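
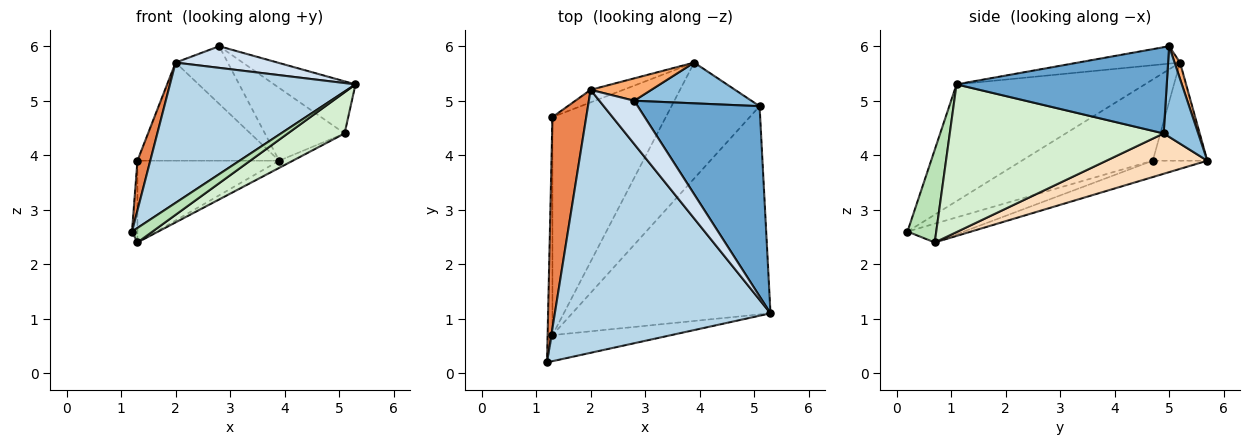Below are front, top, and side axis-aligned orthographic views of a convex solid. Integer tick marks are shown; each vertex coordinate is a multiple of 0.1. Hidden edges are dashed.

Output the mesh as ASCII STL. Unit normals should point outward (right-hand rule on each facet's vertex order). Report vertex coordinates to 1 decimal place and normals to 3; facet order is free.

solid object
 facet normal 0.564 0.218 0.797
  outer loop
   vertex 5.1 4.9 4.4
   vertex 2.8 5.0 6.0
   vertex 5.3 1.1 5.3
  endloop
 endfacet
 facet normal 0.354 0.816 0.457
  outer loop
   vertex 5.1 4.9 4.4
   vertex 3.9 5.7 3.9
   vertex 2.8 5.0 6.0
  endloop
 endfacet
 facet normal -0.431 -0.425 0.796
  outer loop
   vertex 2.0 5.2 5.7
   vertex 1.2 0.2 2.6
   vertex 5.3 1.1 5.3
  endloop
 endfacet
 facet normal -0.408 -0.408 0.816
  outer loop
   vertex 2.0 5.2 5.7
   vertex 5.3 1.1 5.3
   vertex 2.8 5.0 6.0
  endloop
 endfacet
 facet normal -0.920 -0.090 0.383
  outer loop
   vertex 2.0 5.2 5.7
   vertex 1.3 4.7 3.9
   vertex 1.2 0.2 2.6
  endloop
 endfacet
 facet normal 0.097 0.928 0.360
  outer loop
   vertex 2.0 5.2 5.7
   vertex 2.8 5.0 6.0
   vertex 3.9 5.7 3.9
  endloop
 endfacet
 facet normal -0.356 0.927 -0.119
  outer loop
   vertex 2.0 5.2 5.7
   vertex 3.9 5.7 3.9
   vertex 1.3 4.7 3.9
  endloop
 endfacet
 facet normal 0.416 0.056 -0.908
  outer loop
   vertex 1.3 0.7 2.4
   vertex 3.9 5.7 3.9
   vertex 5.1 4.9 4.4
  endloop
 endfacet
 facet normal -0.964 0.093 -0.249
  outer loop
   vertex 1.3 0.7 2.4
   vertex 1.2 0.2 2.6
   vertex 1.3 4.7 3.9
  endloop
 endfacet
 facet normal -0.134 0.348 -0.928
  outer loop
   vertex 1.3 0.7 2.4
   vertex 1.3 4.7 3.9
   vertex 3.9 5.7 3.9
  endloop
 endfacet
 facet normal 0.564 -0.401 -0.722
  outer loop
   vertex 1.3 0.7 2.4
   vertex 5.3 1.1 5.3
   vertex 1.2 0.2 2.6
  endloop
 endfacet
 facet normal 0.590 -0.157 -0.792
  outer loop
   vertex 1.3 0.7 2.4
   vertex 5.1 4.9 4.4
   vertex 5.3 1.1 5.3
  endloop
 endfacet
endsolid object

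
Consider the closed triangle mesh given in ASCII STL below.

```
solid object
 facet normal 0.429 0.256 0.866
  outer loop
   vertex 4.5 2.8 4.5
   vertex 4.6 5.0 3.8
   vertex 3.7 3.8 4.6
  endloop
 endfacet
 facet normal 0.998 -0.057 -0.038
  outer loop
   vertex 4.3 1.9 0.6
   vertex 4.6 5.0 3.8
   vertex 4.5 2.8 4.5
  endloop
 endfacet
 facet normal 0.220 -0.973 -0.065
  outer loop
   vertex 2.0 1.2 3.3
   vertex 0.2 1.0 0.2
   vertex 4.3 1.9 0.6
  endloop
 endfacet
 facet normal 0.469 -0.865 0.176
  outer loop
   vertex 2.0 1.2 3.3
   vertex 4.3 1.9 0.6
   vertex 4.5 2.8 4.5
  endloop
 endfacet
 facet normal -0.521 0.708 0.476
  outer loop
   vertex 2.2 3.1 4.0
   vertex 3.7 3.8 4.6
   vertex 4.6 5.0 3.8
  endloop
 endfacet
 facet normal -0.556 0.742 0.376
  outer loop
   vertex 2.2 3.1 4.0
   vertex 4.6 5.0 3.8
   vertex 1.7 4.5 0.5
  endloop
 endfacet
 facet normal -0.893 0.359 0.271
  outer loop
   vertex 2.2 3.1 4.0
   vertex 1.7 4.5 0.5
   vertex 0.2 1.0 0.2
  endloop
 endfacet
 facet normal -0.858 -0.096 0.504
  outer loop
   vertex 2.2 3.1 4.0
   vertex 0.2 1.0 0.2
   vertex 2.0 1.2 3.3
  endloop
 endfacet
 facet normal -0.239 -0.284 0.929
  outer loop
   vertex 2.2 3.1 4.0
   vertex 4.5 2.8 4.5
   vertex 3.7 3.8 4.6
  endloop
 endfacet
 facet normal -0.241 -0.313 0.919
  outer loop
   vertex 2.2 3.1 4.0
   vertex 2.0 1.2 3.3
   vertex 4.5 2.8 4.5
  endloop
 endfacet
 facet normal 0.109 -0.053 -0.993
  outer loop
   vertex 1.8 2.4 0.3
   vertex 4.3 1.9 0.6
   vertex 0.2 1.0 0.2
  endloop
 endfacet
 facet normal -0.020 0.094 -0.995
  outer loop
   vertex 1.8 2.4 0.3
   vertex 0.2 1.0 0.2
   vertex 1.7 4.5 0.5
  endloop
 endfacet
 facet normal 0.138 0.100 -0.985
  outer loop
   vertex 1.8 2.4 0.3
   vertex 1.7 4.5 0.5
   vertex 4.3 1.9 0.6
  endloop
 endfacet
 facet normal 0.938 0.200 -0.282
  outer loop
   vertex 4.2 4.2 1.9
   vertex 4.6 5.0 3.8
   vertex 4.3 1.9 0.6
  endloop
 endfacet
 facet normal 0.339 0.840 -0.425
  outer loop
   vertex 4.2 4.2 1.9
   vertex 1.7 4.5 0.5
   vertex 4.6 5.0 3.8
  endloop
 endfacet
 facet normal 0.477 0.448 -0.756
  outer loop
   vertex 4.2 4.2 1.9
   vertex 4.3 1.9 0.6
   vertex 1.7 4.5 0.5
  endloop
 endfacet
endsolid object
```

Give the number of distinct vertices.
10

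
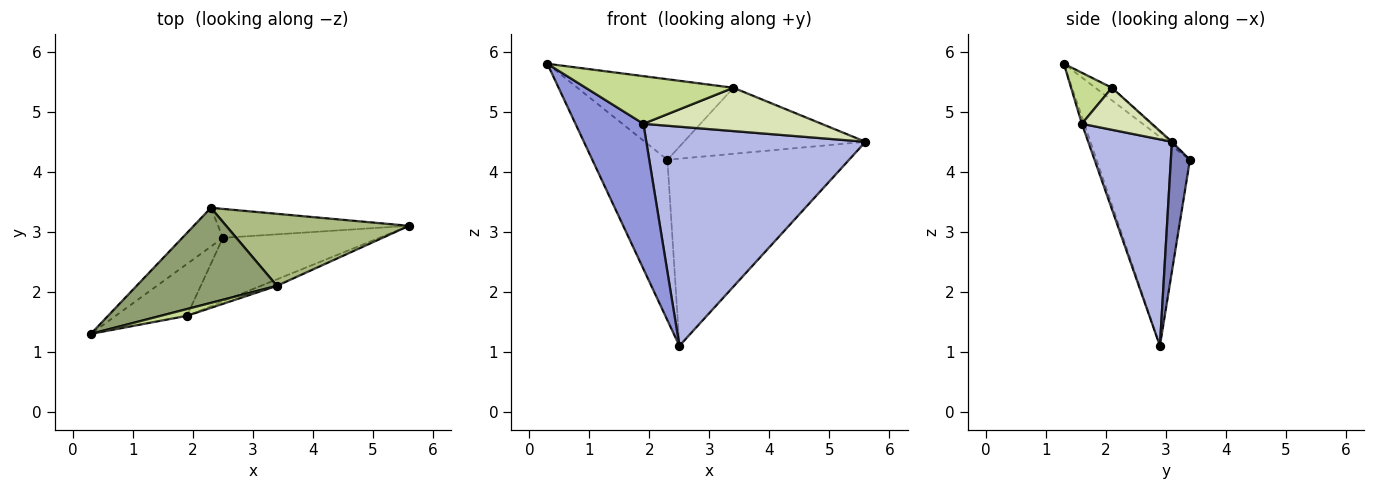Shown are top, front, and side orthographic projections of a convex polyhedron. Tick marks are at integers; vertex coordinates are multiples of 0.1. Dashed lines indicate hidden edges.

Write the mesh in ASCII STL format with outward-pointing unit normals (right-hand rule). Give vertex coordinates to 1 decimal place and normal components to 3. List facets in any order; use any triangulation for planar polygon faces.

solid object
 facet normal -0.770 0.620 -0.150
  outer loop
   vertex 2.5 2.9 1.1
   vertex 0.3 1.3 5.8
   vertex 2.3 3.4 4.2
  endloop
 endfacet
 facet normal 0.103 0.983 -0.152
  outer loop
   vertex 2.5 2.9 1.1
   vertex 2.3 3.4 4.2
   vertex 5.6 3.1 4.5
  endloop
 endfacet
 facet normal -0.034 -0.941 -0.336
  outer loop
   vertex 1.9 1.6 4.8
   vertex 0.3 1.3 5.8
   vertex 2.5 2.9 1.1
  endloop
 endfacet
 facet normal 0.344 -0.902 -0.261
  outer loop
   vertex 1.9 1.6 4.8
   vertex 2.5 2.9 1.1
   vertex 5.6 3.1 4.5
  endloop
 endfacet
 facet normal -0.068 0.645 0.761
  outer loop
   vertex 3.4 2.1 5.4
   vertex 2.3 3.4 4.2
   vertex 0.3 1.3 5.8
  endloop
 endfacet
 facet normal -0.006 0.676 0.737
  outer loop
   vertex 3.4 2.1 5.4
   vertex 5.6 3.1 4.5
   vertex 2.3 3.4 4.2
  endloop
 endfacet
 facet normal 0.264 -0.955 0.136
  outer loop
   vertex 3.4 2.1 5.4
   vertex 0.3 1.3 5.8
   vertex 1.9 1.6 4.8
  endloop
 endfacet
 facet normal 0.362 -0.922 -0.138
  outer loop
   vertex 3.4 2.1 5.4
   vertex 1.9 1.6 4.8
   vertex 5.6 3.1 4.5
  endloop
 endfacet
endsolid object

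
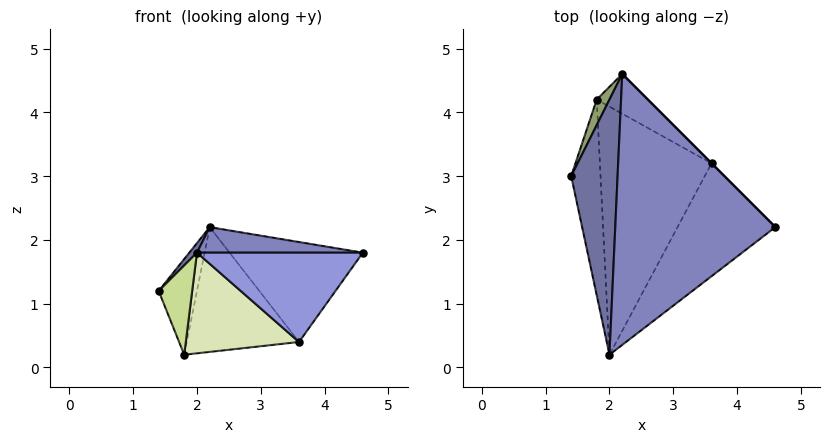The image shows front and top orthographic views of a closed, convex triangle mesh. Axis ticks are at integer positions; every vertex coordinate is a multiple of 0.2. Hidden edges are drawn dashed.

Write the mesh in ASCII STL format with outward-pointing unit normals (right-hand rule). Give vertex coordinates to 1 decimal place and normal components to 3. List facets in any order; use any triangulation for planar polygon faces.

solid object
 facet normal -0.761 -0.024 0.648
  outer loop
   vertex 2.2 4.6 2.2
   vertex 1.4 3.0 1.2
   vertex 2.0 0.2 1.8
  endloop
 endfacet
 facet normal 0.072 -0.094 0.993
  outer loop
   vertex 2.2 4.6 2.2
   vertex 2.0 0.2 1.8
   vertex 4.6 2.2 1.8
  endloop
 endfacet
 facet normal 0.431 -0.560 -0.708
  outer loop
   vertex 3.6 3.2 0.4
   vertex 4.6 2.2 1.8
   vertex 2.0 0.2 1.8
  endloop
 endfacet
 facet normal 0.707 0.707 0.000
  outer loop
   vertex 3.6 3.2 0.4
   vertex 2.2 4.6 2.2
   vertex 4.6 2.2 1.8
  endloop
 endfacet
 facet normal -0.914 0.392 0.104
  outer loop
   vertex 1.8 4.2 0.2
   vertex 1.4 3.0 1.2
   vertex 2.2 4.6 2.2
  endloop
 endfacet
 facet normal 0.491 0.830 -0.264
  outer loop
   vertex 1.8 4.2 0.2
   vertex 2.2 4.6 2.2
   vertex 3.6 3.2 0.4
  endloop
 endfacet
 facet normal -0.717 -0.290 -0.634
  outer loop
   vertex 1.8 4.2 0.2
   vertex 2.0 0.2 1.8
   vertex 1.4 3.0 1.2
  endloop
 endfacet
 facet normal -0.105 -0.374 -0.921
  outer loop
   vertex 1.8 4.2 0.2
   vertex 3.6 3.2 0.4
   vertex 2.0 0.2 1.8
  endloop
 endfacet
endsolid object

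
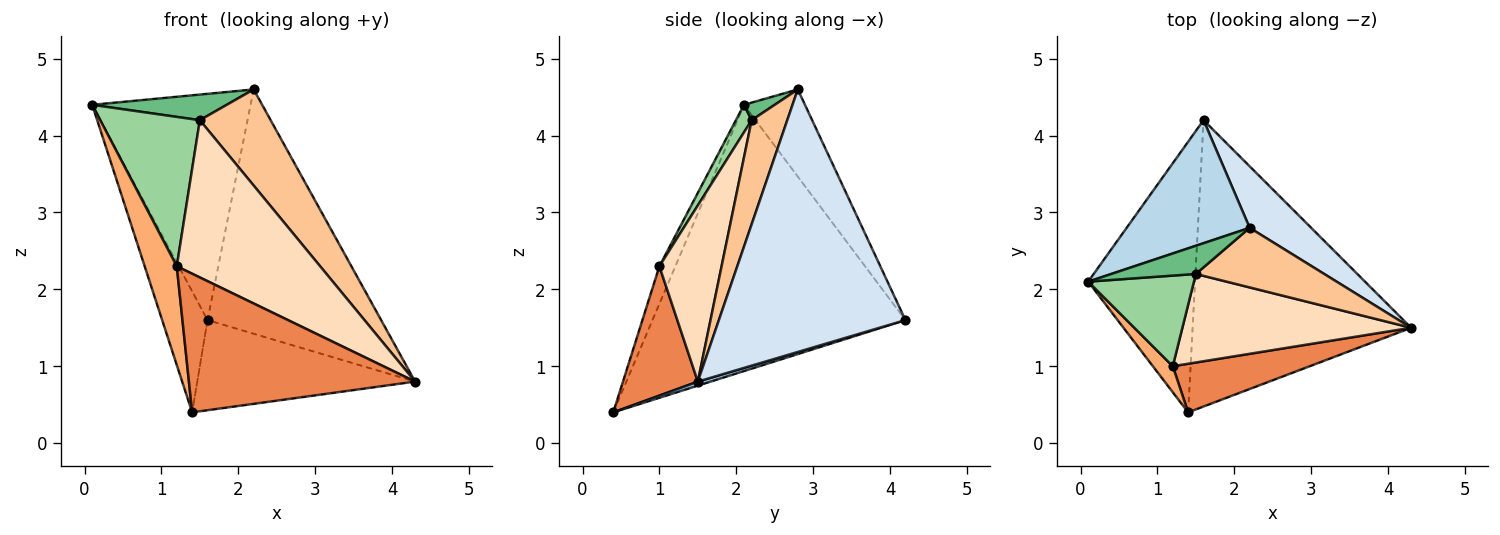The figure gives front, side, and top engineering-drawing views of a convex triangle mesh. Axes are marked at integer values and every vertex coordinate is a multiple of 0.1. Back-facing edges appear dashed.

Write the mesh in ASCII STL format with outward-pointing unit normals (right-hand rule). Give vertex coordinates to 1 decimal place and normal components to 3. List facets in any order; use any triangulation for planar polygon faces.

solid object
 facet normal -0.915 0.164 -0.367
  outer loop
   vertex 1.4 0.4 0.4
   vertex 0.1 2.1 4.4
   vertex 1.6 4.2 1.6
  endloop
 endfacet
 facet normal 0.018 0.300 -0.954
  outer loop
   vertex 1.4 0.4 0.4
   vertex 1.6 4.2 1.6
   vertex 4.3 1.5 0.8
  endloop
 endfacet
 facet normal -0.320 0.832 0.452
  outer loop
   vertex 2.2 2.8 4.6
   vertex 1.6 4.2 1.6
   vertex 0.1 2.1 4.4
  endloop
 endfacet
 facet normal 0.722 0.671 0.169
  outer loop
   vertex 2.2 2.8 4.6
   vertex 4.3 1.5 0.8
   vertex 1.6 4.2 1.6
  endloop
 endfacet
 facet normal 0.298 -0.901 0.316
  outer loop
   vertex 1.2 1.0 2.3
   vertex 1.4 0.4 0.4
   vertex 4.3 1.5 0.8
  endloop
 endfacet
 facet normal -0.433 -0.872 0.230
  outer loop
   vertex 1.2 1.0 2.3
   vertex 0.1 2.1 4.4
   vertex 1.4 0.4 0.4
  endloop
 endfacet
 facet normal 0.393 -0.782 0.485
  outer loop
   vertex 1.5 2.2 4.2
   vertex 4.3 1.5 0.8
   vertex 2.2 2.8 4.6
  endloop
 endfacet
 facet normal 0.354 -0.815 0.459
  outer loop
   vertex 1.5 2.2 4.2
   vertex 1.2 1.0 2.3
   vertex 4.3 1.5 0.8
  endloop
 endfacet
 facet normal 0.152 -0.665 0.731
  outer loop
   vertex 1.5 2.2 4.2
   vertex 2.2 2.8 4.6
   vertex 0.1 2.1 4.4
  endloop
 endfacet
 facet normal 0.134 -0.847 0.514
  outer loop
   vertex 1.5 2.2 4.2
   vertex 0.1 2.1 4.4
   vertex 1.2 1.0 2.3
  endloop
 endfacet
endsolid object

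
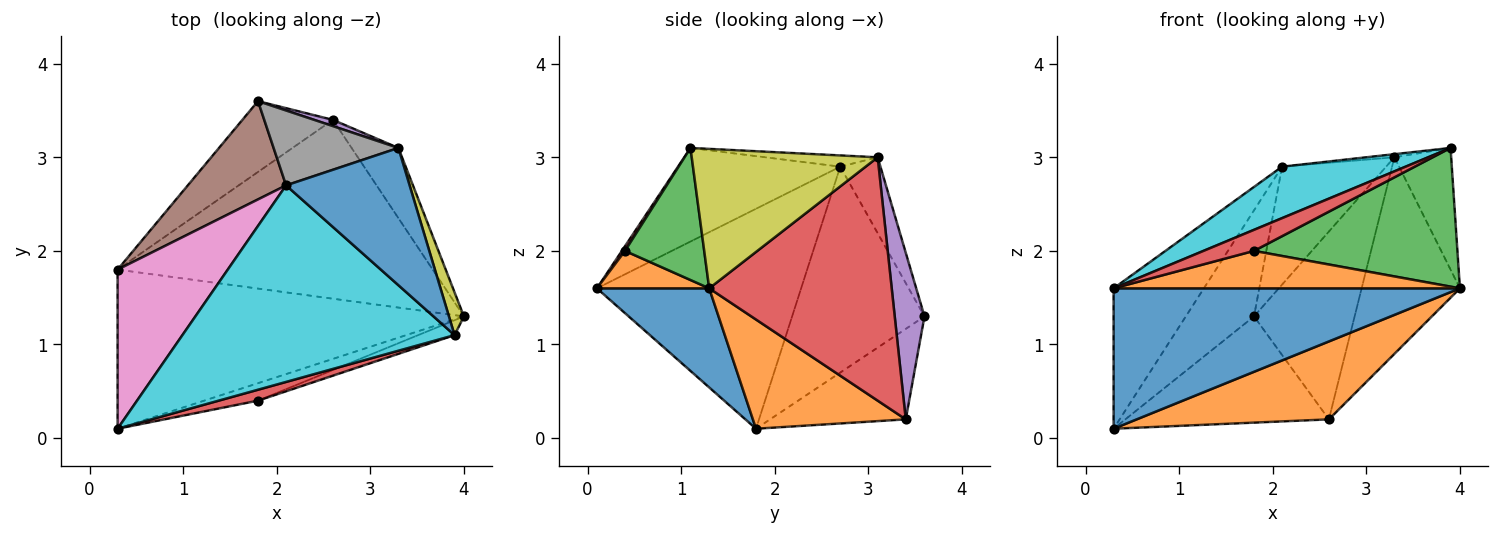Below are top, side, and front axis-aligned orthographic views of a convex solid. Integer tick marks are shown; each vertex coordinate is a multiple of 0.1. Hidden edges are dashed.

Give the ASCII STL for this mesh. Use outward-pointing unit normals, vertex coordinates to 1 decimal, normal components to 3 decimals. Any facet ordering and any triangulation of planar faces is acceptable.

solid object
 facet normal 0.210 -0.647 -0.733
  outer loop
   vertex 0.3 0.1 1.6
   vertex 0.3 1.8 0.1
   vertex 4.0 1.3 1.6
  endloop
 endfacet
 facet normal 0.303 -0.381 -0.874
  outer loop
   vertex 2.6 3.4 0.2
   vertex 4.0 1.3 1.6
   vertex 0.3 1.8 0.1
  endloop
 endfacet
 facet normal -0.485 0.728 -0.485
  outer loop
   vertex 2.6 3.4 0.2
   vertex 0.3 1.8 0.1
   vertex 1.8 3.6 1.3
  endloop
 endfacet
 facet normal 0.868 0.467 -0.167
  outer loop
   vertex 2.6 3.4 0.2
   vertex 3.3 3.1 3.0
   vertex 4.0 1.3 1.6
  endloop
 endfacet
 facet normal 0.283 0.958 0.032
  outer loop
   vertex 2.6 3.4 0.2
   vertex 1.8 3.6 1.3
   vertex 3.3 3.1 3.0
  endloop
 endfacet
 facet normal -0.818 0.422 0.391
  outer loop
   vertex 2.1 2.7 2.9
   vertex 1.8 3.6 1.3
   vertex 0.3 1.8 0.1
  endloop
 endfacet
 facet normal -0.832 0.367 0.416
  outer loop
   vertex 2.1 2.7 2.9
   vertex 0.3 1.8 0.1
   vertex 0.3 0.1 1.6
  endloop
 endfacet
 facet normal -0.310 0.803 0.510
  outer loop
   vertex 2.1 2.7 2.9
   vertex 3.3 3.1 3.0
   vertex 1.8 3.6 1.3
  endloop
 endfacet
 facet normal 0.951 0.291 0.102
  outer loop
   vertex 3.9 1.1 3.1
   vertex 4.0 1.3 1.6
   vertex 3.3 3.1 3.0
  endloop
 endfacet
 facet normal -0.316 -0.240 0.918
  outer loop
   vertex 3.9 1.1 3.1
   vertex 2.1 2.7 2.9
   vertex 0.3 0.1 1.6
  endloop
 endfacet
 facet normal -0.091 0.023 0.996
  outer loop
   vertex 3.9 1.1 3.1
   vertex 3.3 3.1 3.0
   vertex 2.1 2.7 2.9
  endloop
 endfacet
 facet normal 0.282 -0.870 -0.405
  outer loop
   vertex 1.8 0.4 2.0
   vertex 0.3 0.1 1.6
   vertex 4.0 1.3 1.6
  endloop
 endfacet
 facet normal 0.361 -0.927 -0.100
  outer loop
   vertex 1.8 0.4 2.0
   vertex 4.0 1.3 1.6
   vertex 3.9 1.1 3.1
  endloop
 endfacet
 facet normal 0.055 -0.886 0.460
  outer loop
   vertex 1.8 0.4 2.0
   vertex 3.9 1.1 3.1
   vertex 0.3 0.1 1.6
  endloop
 endfacet
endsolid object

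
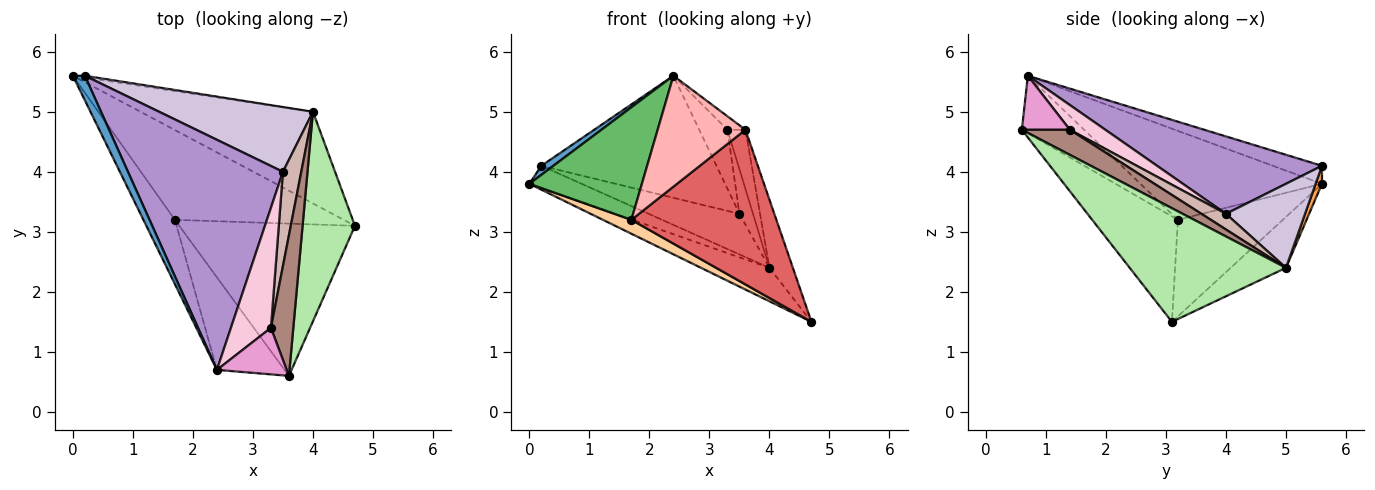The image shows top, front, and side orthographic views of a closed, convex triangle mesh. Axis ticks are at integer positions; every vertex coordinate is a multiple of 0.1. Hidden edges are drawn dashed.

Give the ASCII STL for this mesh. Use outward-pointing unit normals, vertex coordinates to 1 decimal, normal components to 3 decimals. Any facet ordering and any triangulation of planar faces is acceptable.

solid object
 facet normal -0.815 -0.200 0.544
  outer loop
   vertex 0.2 5.6 4.1
   vertex 0.0 5.6 3.8
   vertex 2.4 0.7 5.6
  endloop
 endfacet
 facet normal -0.267 0.330 -0.905
  outer loop
   vertex 4.0 5.0 2.4
   vertex 4.7 3.1 1.5
   vertex 0.0 5.6 3.8
  endloop
 endfacet
 facet normal 0.120 0.989 -0.080
  outer loop
   vertex 4.0 5.0 2.4
   vertex 0.0 5.6 3.8
   vertex 0.2 5.6 4.1
  endloop
 endfacet
 facet normal -0.492 -0.133 -0.860
  outer loop
   vertex 1.7 3.2 3.2
   vertex 0.0 5.6 3.8
   vertex 4.7 3.1 1.5
  endloop
 endfacet
 facet normal -0.814 -0.504 -0.288
  outer loop
   vertex 1.7 3.2 3.2
   vertex 2.4 0.7 5.6
   vertex 0.0 5.6 3.8
  endloop
 endfacet
 facet normal 0.900 0.135 0.415
  outer loop
   vertex 3.6 0.6 4.7
   vertex 4.7 3.1 1.5
   vertex 4.0 5.0 2.4
  endloop
 endfacet
 facet normal -0.388 -0.657 -0.647
  outer loop
   vertex 3.6 0.6 4.7
   vertex 1.7 3.2 3.2
   vertex 4.7 3.1 1.5
  endloop
 endfacet
 facet normal -0.478 -0.674 -0.563
  outer loop
   vertex 3.6 0.6 4.7
   vertex 2.4 0.7 5.6
   vertex 1.7 3.2 3.2
  endloop
 endfacet
 facet normal 0.404 0.429 0.808
  outer loop
   vertex 3.5 4.0 3.3
   vertex 0.2 5.6 4.1
   vertex 2.4 0.7 5.6
  endloop
 endfacet
 facet normal 0.420 0.482 0.769
  outer loop
   vertex 3.5 4.0 3.3
   vertex 4.0 5.0 2.4
   vertex 0.2 5.6 4.1
  endloop
 endfacet
 facet normal 0.719 0.270 0.641
  outer loop
   vertex 3.3 1.4 4.7
   vertex 3.6 0.6 4.7
   vertex 4.0 5.0 2.4
  endloop
 endfacet
 facet normal 0.611 0.338 0.715
  outer loop
   vertex 3.3 1.4 4.7
   vertex 4.0 5.0 2.4
   vertex 3.5 4.0 3.3
  endloop
 endfacet
 facet normal 0.597 0.224 0.771
  outer loop
   vertex 3.3 1.4 4.7
   vertex 2.4 0.7 5.6
   vertex 3.6 0.6 4.7
  endloop
 endfacet
 facet normal 0.485 0.385 0.785
  outer loop
   vertex 3.3 1.4 4.7
   vertex 3.5 4.0 3.3
   vertex 2.4 0.7 5.6
  endloop
 endfacet
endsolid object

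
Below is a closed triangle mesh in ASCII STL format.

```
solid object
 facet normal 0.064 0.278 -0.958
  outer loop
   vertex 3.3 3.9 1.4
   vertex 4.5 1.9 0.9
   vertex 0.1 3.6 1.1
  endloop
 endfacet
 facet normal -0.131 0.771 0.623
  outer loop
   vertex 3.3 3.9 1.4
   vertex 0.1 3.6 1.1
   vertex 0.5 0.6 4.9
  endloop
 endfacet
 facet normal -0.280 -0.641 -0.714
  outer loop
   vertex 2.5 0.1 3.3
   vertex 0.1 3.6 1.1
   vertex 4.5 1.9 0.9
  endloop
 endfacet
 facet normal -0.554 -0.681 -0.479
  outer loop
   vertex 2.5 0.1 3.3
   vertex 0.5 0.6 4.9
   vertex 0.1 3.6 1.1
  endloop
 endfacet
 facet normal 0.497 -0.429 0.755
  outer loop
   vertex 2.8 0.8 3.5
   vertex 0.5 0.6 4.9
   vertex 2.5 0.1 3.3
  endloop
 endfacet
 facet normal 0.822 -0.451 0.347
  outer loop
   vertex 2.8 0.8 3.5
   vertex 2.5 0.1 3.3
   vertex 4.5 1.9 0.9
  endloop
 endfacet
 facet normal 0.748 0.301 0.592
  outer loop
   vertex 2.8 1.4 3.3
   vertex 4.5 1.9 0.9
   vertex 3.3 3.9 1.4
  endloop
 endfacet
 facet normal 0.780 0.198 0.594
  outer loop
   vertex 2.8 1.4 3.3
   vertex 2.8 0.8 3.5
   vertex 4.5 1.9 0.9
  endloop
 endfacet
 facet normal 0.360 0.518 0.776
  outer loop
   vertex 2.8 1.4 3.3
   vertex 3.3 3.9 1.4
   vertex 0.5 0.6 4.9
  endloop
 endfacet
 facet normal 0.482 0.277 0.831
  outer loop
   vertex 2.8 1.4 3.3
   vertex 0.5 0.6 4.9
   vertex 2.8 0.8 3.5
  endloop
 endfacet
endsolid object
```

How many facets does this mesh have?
10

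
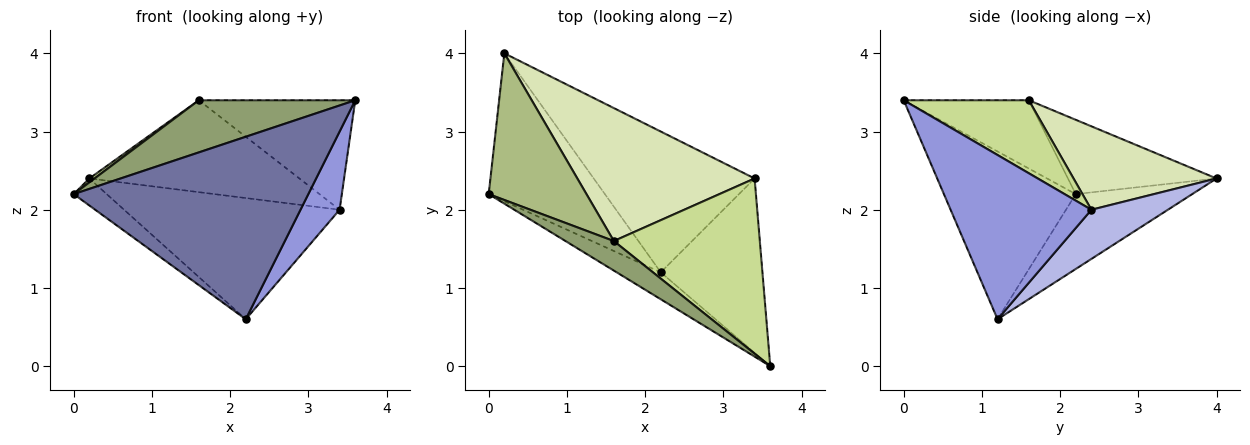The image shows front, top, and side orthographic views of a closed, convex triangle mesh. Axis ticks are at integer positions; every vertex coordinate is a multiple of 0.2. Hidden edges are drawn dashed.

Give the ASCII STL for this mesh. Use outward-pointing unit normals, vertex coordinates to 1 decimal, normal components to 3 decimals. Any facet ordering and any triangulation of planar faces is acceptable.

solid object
 facet normal -0.486 -0.865 -0.128
  outer loop
   vertex 2.2 1.2 0.6
   vertex 3.6 0.0 3.4
   vertex 0.0 2.2 2.2
  endloop
 endfacet
 facet normal -0.535 0.152 -0.831
  outer loop
   vertex 2.2 1.2 0.6
   vertex 0.0 2.2 2.2
   vertex 0.2 4.0 2.4
  endloop
 endfacet
 facet normal 0.827 -0.230 -0.512
  outer loop
   vertex 3.4 2.4 2.0
   vertex 3.6 0.0 3.4
   vertex 2.2 1.2 0.6
  endloop
 endfacet
 facet normal 0.226 0.636 -0.738
  outer loop
   vertex 3.4 2.4 2.0
   vertex 2.2 1.2 0.6
   vertex 0.2 4.0 2.4
  endloop
 endfacet
 facet normal -0.571 -0.714 0.405
  outer loop
   vertex 1.6 1.6 3.4
   vertex 0.0 2.2 2.2
   vertex 3.6 0.0 3.4
  endloop
 endfacet
 facet normal -0.605 -0.021 0.796
  outer loop
   vertex 1.6 1.6 3.4
   vertex 0.2 4.0 2.4
   vertex 0.0 2.2 2.2
  endloop
 endfacet
 facet normal 0.390 0.488 0.781
  outer loop
   vertex 1.6 1.6 3.4
   vertex 3.6 0.0 3.4
   vertex 3.4 2.4 2.0
  endloop
 endfacet
 facet normal 0.361 0.530 0.767
  outer loop
   vertex 1.6 1.6 3.4
   vertex 3.4 2.4 2.0
   vertex 0.2 4.0 2.4
  endloop
 endfacet
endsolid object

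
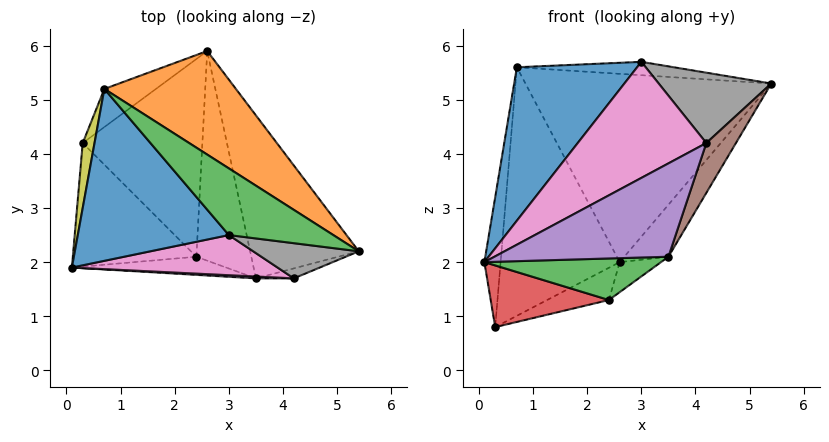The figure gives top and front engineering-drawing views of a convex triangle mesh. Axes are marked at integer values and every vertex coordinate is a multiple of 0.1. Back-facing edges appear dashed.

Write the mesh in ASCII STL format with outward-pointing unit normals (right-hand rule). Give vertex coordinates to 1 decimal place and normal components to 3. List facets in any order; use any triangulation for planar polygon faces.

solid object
 facet normal -0.631 -0.516 0.579
  outer loop
   vertex 0.7 5.2 5.6
   vertex 0.1 1.9 2.0
   vertex 3.0 2.5 5.7
  endloop
 endfacet
 facet normal 0.508 0.755 0.415
  outer loop
   vertex 0.7 5.2 5.6
   vertex 5.4 2.2 5.3
   vertex 2.6 5.9 2.0
  endloop
 endfacet
 facet normal 0.185 0.193 0.964
  outer loop
   vertex 0.7 5.2 5.6
   vertex 3.0 2.5 5.7
   vertex 5.4 2.2 5.3
  endloop
 endfacet
 facet normal 0.836 0.167 -0.523
  outer loop
   vertex 3.5 1.7 2.1
   vertex 2.6 5.9 2.0
   vertex 5.4 2.2 5.3
  endloop
 endfacet
 facet normal -0.059 -0.998 0.020
  outer loop
   vertex 4.2 1.7 4.2
   vertex 0.1 1.9 2.0
   vertex 3.5 1.7 2.1
  endloop
 endfacet
 facet normal 0.507 -0.845 -0.169
  outer loop
   vertex 4.2 1.7 4.2
   vertex 3.5 1.7 2.1
   vertex 5.4 2.2 5.3
  endloop
 endfacet
 facet normal -0.216 -0.923 0.319
  outer loop
   vertex 4.2 1.7 4.2
   vertex 3.0 2.5 5.7
   vertex 0.1 1.9 2.0
  endloop
 endfacet
 facet normal -0.037 -0.894 0.447
  outer loop
   vertex 4.2 1.7 4.2
   vertex 5.4 2.2 5.3
   vertex 3.0 2.5 5.7
  endloop
 endfacet
 facet normal -0.991 0.117 0.058
  outer loop
   vertex 0.3 4.2 0.8
   vertex 0.1 1.9 2.0
   vertex 0.7 5.2 5.6
  endloop
 endfacet
 facet normal -0.546 0.828 -0.127
  outer loop
   vertex 0.3 4.2 0.8
   vertex 0.7 5.2 5.6
   vertex 2.6 5.9 2.0
  endloop
 endfacet
 facet normal 0.611 0.112 -0.784
  outer loop
   vertex 2.4 2.1 1.3
   vertex 2.6 5.9 2.0
   vertex 3.5 1.7 2.1
  endloop
 endfacet
 facet normal 0.368 0.150 -0.918
  outer loop
   vertex 2.4 2.1 1.3
   vertex 0.3 4.2 0.8
   vertex 2.6 5.9 2.0
  endloop
 endfacet
 facet normal -0.042 -0.916 -0.400
  outer loop
   vertex 2.4 2.1 1.3
   vertex 3.5 1.7 2.1
   vertex 0.1 1.9 2.0
  endloop
 endfacet
 facet normal -0.227 -0.435 -0.871
  outer loop
   vertex 2.4 2.1 1.3
   vertex 0.1 1.9 2.0
   vertex 0.3 4.2 0.8
  endloop
 endfacet
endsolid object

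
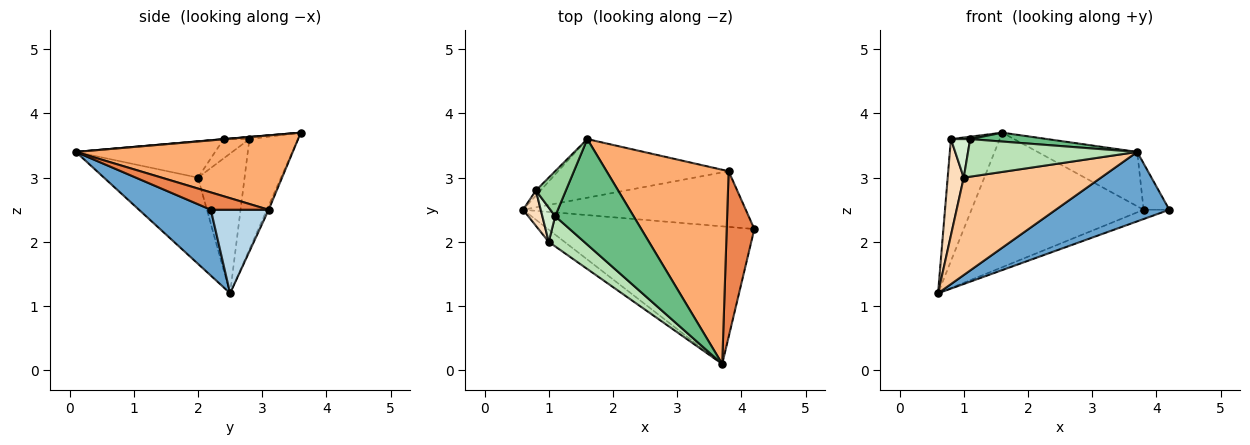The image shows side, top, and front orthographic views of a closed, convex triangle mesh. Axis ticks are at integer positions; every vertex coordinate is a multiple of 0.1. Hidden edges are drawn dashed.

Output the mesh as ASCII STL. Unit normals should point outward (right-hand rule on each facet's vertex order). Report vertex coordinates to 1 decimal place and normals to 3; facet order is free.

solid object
 facet normal 0.274 -0.433 -0.859
  outer loop
   vertex 3.7 0.1 3.4
   vertex 0.6 2.5 1.2
   vertex 4.2 2.2 2.5
  endloop
 endfacet
 facet normal -0.705 0.709 -0.030
  outer loop
   vertex 0.8 2.8 3.6
   vertex 1.6 3.6 3.7
   vertex 0.6 2.5 1.2
  endloop
 endfacet
 facet normal 0.347 0.154 -0.925
  outer loop
   vertex 3.8 3.1 2.5
   vertex 4.2 2.2 2.5
   vertex 0.6 2.5 1.2
  endloop
 endfacet
 facet normal -0.010 0.917 -0.400
  outer loop
   vertex 3.8 3.1 2.5
   vertex 0.6 2.5 1.2
   vertex 1.6 3.6 3.7
  endloop
 endfacet
 facet normal 0.518 0.230 0.824
  outer loop
   vertex 3.8 3.1 2.5
   vertex 3.7 0.1 3.4
   vertex 4.2 2.2 2.5
  endloop
 endfacet
 facet normal 0.506 0.232 0.831
  outer loop
   vertex 3.8 3.1 2.5
   vertex 1.6 3.6 3.7
   vertex 3.7 0.1 3.4
  endloop
 endfacet
 facet normal -0.562 -0.821 -0.103
  outer loop
   vertex 1.0 2.0 3.0
   vertex 0.6 2.5 1.2
   vertex 3.7 0.1 3.4
  endloop
 endfacet
 facet normal -0.939 -0.324 0.119
  outer loop
   vertex 1.0 2.0 3.0
   vertex 0.8 2.8 3.6
   vertex 0.6 2.5 1.2
  endloop
 endfacet
 facet normal 0.002 -0.084 0.996
  outer loop
   vertex 1.1 2.4 3.6
   vertex 3.7 0.1 3.4
   vertex 1.6 3.6 3.7
  endloop
 endfacet
 facet normal -0.071 -0.053 0.996
  outer loop
   vertex 1.1 2.4 3.6
   vertex 1.6 3.6 3.7
   vertex 0.8 2.8 3.6
  endloop
 endfacet
 facet normal -0.540 -0.656 0.527
  outer loop
   vertex 1.1 2.4 3.6
   vertex 1.0 2.0 3.0
   vertex 3.7 0.1 3.4
  endloop
 endfacet
 facet normal -0.706 -0.529 0.471
  outer loop
   vertex 1.1 2.4 3.6
   vertex 0.8 2.8 3.6
   vertex 1.0 2.0 3.0
  endloop
 endfacet
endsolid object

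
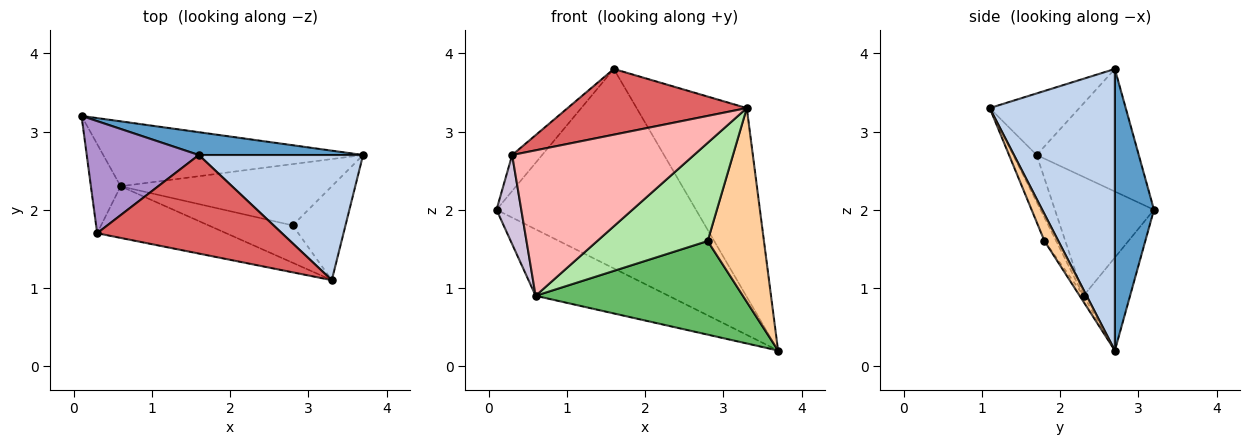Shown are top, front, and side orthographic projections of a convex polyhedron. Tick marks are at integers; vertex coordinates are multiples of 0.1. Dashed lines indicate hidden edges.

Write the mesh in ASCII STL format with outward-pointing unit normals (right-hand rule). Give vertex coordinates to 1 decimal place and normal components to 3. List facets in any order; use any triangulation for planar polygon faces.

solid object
 facet normal 0.191 0.975 0.112
  outer loop
   vertex 1.6 2.7 3.8
   vertex 3.7 2.7 0.2
   vertex 0.1 3.2 2.0
  endloop
 endfacet
 facet normal 0.688 0.605 0.401
  outer loop
   vertex 1.6 2.7 3.8
   vertex 3.3 1.1 3.3
   vertex 3.7 2.7 0.2
  endloop
 endfacet
 facet normal -0.243 0.694 -0.678
  outer loop
   vertex 0.6 2.3 0.9
   vertex 0.1 3.2 2.0
   vertex 3.7 2.7 0.2
  endloop
 endfacet
 facet normal 0.217 -0.879 -0.426
  outer loop
   vertex 2.8 1.8 1.6
   vertex 3.7 2.7 0.2
   vertex 3.3 1.1 3.3
  endloop
 endfacet
 facet normal -0.016 -0.836 -0.548
  outer loop
   vertex 2.8 1.8 1.6
   vertex 0.6 2.3 0.9
   vertex 3.7 2.7 0.2
  endloop
 endfacet
 facet normal -0.099 -0.930 -0.354
  outer loop
   vertex 2.8 1.8 1.6
   vertex 3.3 1.1 3.3
   vertex 0.6 2.3 0.9
  endloop
 endfacet
 facet normal -0.267 -0.535 0.802
  outer loop
   vertex 0.3 1.7 2.7
   vertex 3.3 1.1 3.3
   vertex 1.6 2.7 3.8
  endloop
 endfacet
 facet normal -0.121 -0.936 -0.332
  outer loop
   vertex 0.3 1.7 2.7
   vertex 0.6 2.3 0.9
   vertex 3.3 1.1 3.3
  endloop
 endfacet
 facet normal -0.721 0.212 0.660
  outer loop
   vertex 0.3 1.7 2.7
   vertex 1.6 2.7 3.8
   vertex 0.1 3.2 2.0
  endloop
 endfacet
 facet normal -0.943 -0.236 -0.236
  outer loop
   vertex 0.3 1.7 2.7
   vertex 0.1 3.2 2.0
   vertex 0.6 2.3 0.9
  endloop
 endfacet
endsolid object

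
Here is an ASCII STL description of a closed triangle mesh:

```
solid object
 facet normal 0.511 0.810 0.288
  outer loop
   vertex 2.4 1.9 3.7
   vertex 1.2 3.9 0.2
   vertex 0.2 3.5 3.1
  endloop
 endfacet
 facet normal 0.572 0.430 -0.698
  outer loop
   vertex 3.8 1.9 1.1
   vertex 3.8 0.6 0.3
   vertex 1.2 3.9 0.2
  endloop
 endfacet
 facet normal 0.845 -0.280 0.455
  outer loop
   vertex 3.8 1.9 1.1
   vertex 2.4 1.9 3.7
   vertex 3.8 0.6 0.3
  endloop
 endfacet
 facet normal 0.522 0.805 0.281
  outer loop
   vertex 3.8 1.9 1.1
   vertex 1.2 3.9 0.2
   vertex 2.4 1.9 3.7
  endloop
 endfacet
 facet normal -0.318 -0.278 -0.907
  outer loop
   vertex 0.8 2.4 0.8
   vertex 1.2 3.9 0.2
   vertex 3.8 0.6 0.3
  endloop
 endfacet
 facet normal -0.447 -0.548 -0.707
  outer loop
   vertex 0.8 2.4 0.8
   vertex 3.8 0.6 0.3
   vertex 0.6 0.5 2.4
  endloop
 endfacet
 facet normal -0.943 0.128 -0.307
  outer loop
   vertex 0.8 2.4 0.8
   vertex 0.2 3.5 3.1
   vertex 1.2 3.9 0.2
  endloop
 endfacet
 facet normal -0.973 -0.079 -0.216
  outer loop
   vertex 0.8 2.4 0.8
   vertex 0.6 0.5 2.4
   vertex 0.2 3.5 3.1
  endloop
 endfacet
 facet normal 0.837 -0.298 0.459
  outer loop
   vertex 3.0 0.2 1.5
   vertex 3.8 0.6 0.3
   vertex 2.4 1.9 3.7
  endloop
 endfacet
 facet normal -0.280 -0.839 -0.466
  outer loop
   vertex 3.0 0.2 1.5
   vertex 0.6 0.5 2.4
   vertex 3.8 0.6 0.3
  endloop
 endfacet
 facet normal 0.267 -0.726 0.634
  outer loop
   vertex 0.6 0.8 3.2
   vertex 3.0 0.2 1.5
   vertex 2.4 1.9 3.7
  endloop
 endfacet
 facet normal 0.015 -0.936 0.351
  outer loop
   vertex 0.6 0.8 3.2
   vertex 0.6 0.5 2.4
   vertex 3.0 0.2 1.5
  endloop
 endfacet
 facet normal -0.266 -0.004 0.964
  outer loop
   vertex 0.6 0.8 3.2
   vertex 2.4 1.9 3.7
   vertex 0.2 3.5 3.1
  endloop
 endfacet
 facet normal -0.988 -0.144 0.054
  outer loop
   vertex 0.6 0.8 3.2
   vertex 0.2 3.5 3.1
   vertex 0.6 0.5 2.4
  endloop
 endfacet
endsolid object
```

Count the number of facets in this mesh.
14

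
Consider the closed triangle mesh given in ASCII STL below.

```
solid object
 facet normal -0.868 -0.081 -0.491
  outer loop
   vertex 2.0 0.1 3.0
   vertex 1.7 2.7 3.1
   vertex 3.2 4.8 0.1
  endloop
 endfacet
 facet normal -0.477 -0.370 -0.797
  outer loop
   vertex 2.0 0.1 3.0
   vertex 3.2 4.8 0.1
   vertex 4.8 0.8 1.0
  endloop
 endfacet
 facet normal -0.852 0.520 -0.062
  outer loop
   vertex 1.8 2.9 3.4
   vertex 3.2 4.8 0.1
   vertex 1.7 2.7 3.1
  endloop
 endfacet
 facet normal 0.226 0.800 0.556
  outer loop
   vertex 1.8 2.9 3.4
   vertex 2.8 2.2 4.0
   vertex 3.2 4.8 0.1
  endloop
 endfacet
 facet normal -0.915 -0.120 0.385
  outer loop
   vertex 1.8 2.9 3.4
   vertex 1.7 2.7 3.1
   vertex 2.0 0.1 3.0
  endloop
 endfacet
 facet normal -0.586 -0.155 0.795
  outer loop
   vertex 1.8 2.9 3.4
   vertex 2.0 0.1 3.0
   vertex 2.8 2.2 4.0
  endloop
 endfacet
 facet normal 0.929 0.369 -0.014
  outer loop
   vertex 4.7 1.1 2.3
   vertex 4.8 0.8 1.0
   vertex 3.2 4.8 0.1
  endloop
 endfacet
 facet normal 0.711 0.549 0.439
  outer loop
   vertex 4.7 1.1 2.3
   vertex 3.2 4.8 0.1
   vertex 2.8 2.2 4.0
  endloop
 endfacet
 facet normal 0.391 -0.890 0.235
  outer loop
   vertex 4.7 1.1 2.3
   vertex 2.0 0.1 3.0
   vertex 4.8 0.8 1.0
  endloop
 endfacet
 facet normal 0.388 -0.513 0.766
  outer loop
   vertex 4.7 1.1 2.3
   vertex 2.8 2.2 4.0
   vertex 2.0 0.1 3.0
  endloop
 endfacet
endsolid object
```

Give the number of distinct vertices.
7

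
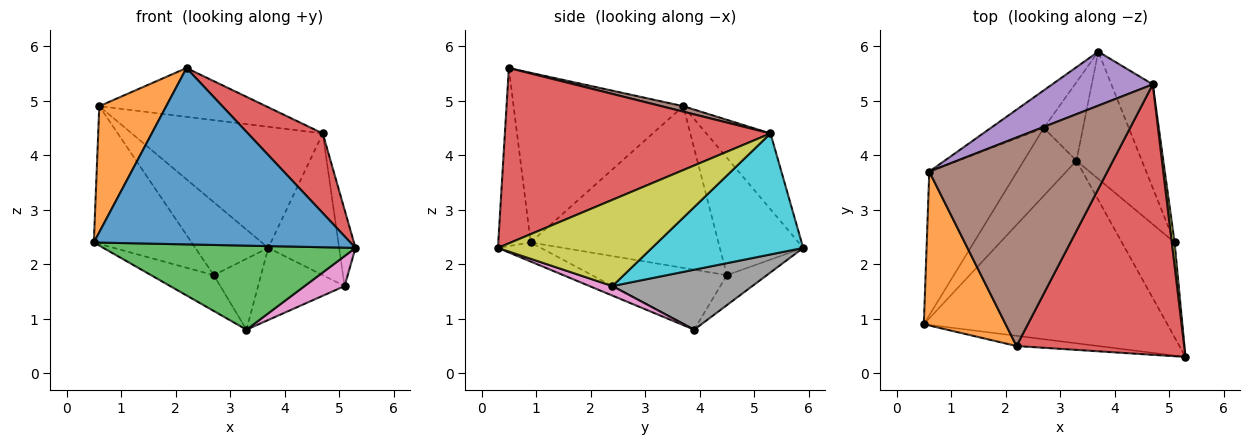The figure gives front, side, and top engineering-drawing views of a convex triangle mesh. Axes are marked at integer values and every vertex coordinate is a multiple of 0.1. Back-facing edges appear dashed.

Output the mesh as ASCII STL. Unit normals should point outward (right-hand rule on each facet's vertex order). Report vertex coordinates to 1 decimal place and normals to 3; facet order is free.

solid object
 facet normal -0.125 -0.990 -0.057
  outer loop
   vertex 2.2 0.5 5.6
   vertex 0.5 0.9 2.4
   vertex 5.3 0.3 2.3
  endloop
 endfacet
 facet normal -0.849 -0.335 0.409
  outer loop
   vertex 0.6 3.7 4.9
   vertex 0.5 0.9 2.4
   vertex 2.2 0.5 5.6
  endloop
 endfacet
 facet normal -0.071 -0.417 -0.906
  outer loop
   vertex 3.3 3.9 0.8
   vertex 5.3 0.3 2.3
   vertex 0.5 0.9 2.4
  endloop
 endfacet
 facet normal 0.708 -0.199 0.677
  outer loop
   vertex 4.7 5.3 4.4
   vertex 2.2 0.5 5.6
   vertex 5.3 0.3 2.3
  endloop
 endfacet
 facet normal -0.293 0.873 0.389
  outer loop
   vertex 4.7 5.3 4.4
   vertex 3.7 5.9 2.3
   vertex 0.6 3.7 4.9
  endloop
 endfacet
 facet normal 0.030 0.228 0.973
  outer loop
   vertex 4.7 5.3 4.4
   vertex 0.6 3.7 4.9
   vertex 2.2 0.5 5.6
  endloop
 endfacet
 facet normal 0.170 -0.297 -0.940
  outer loop
   vertex 5.1 2.4 1.6
   vertex 5.3 0.3 2.3
   vertex 3.3 3.9 0.8
  endloop
 endfacet
 facet normal 0.624 0.385 -0.680
  outer loop
   vertex 5.1 2.4 1.6
   vertex 3.3 3.9 0.8
   vertex 3.7 5.9 2.3
  endloop
 endfacet
 facet normal 0.994 0.106 0.033
  outer loop
   vertex 5.1 2.4 1.6
   vertex 4.7 5.3 4.4
   vertex 5.3 0.3 2.3
  endloop
 endfacet
 facet normal 0.865 0.405 -0.296
  outer loop
   vertex 5.1 2.4 1.6
   vertex 3.7 5.9 2.3
   vertex 4.7 5.3 4.4
  endloop
 endfacet
 facet normal -0.712 0.624 -0.322
  outer loop
   vertex 2.7 4.5 1.8
   vertex 0.6 3.7 4.9
   vertex 3.7 5.9 2.3
  endloop
 endfacet
 facet normal -0.493 0.583 -0.646
  outer loop
   vertex 2.7 4.5 1.8
   vertex 3.7 5.9 2.3
   vertex 3.3 3.9 0.8
  endloop
 endfacet
 facet normal -0.799 0.416 -0.434
  outer loop
   vertex 2.7 4.5 1.8
   vertex 0.5 0.9 2.4
   vertex 0.6 3.7 4.9
  endloop
 endfacet
 facet normal -0.709 0.330 -0.623
  outer loop
   vertex 2.7 4.5 1.8
   vertex 3.3 3.9 0.8
   vertex 0.5 0.9 2.4
  endloop
 endfacet
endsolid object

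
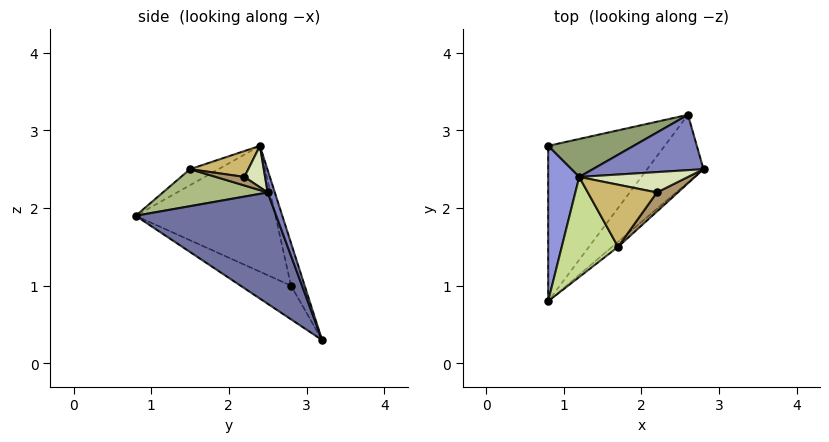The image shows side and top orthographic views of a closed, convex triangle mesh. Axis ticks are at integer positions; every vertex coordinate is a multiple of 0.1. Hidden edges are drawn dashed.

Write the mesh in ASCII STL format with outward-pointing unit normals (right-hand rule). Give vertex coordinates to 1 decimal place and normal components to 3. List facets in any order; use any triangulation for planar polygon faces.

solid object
 facet normal 0.640 -0.696 -0.324
  outer loop
   vertex 2.6 3.2 0.3
   vertex 2.8 2.5 2.2
   vertex 0.8 0.8 1.9
  endloop
 endfacet
 facet normal 0.068 0.938 0.339
  outer loop
   vertex 2.6 3.2 0.3
   vertex 1.2 2.4 2.8
   vertex 2.8 2.5 2.2
  endloop
 endfacet
 facet normal -0.965 0.107 0.238
  outer loop
   vertex 0.8 2.8 1.0
   vertex 0.8 0.8 1.9
   vertex 1.2 2.4 2.8
  endloop
 endfacet
 facet normal -0.255 -0.397 -0.882
  outer loop
   vertex 0.8 2.8 1.0
   vertex 2.6 3.2 0.3
   vertex 0.8 0.8 1.9
  endloop
 endfacet
 facet normal -0.120 0.963 0.241
  outer loop
   vertex 0.8 2.8 1.0
   vertex 1.2 2.4 2.8
   vertex 2.6 3.2 0.3
  endloop
 endfacet
 facet normal 0.653 -0.750 -0.105
  outer loop
   vertex 1.7 1.5 2.5
   vertex 0.8 0.8 1.9
   vertex 2.8 2.5 2.2
  endloop
 endfacet
 facet normal -0.247 -0.427 0.870
  outer loop
   vertex 1.7 1.5 2.5
   vertex 1.2 2.4 2.8
   vertex 0.8 0.8 1.9
  endloop
 endfacet
 facet normal 0.355 -0.089 0.931
  outer loop
   vertex 2.2 2.2 2.4
   vertex 2.8 2.5 2.2
   vertex 1.2 2.4 2.8
  endloop
 endfacet
 facet normal 0.374 -0.136 0.917
  outer loop
   vertex 2.2 2.2 2.4
   vertex 1.7 1.5 2.5
   vertex 2.8 2.5 2.2
  endloop
 endfacet
 facet normal 0.349 -0.116 0.930
  outer loop
   vertex 2.2 2.2 2.4
   vertex 1.2 2.4 2.8
   vertex 1.7 1.5 2.5
  endloop
 endfacet
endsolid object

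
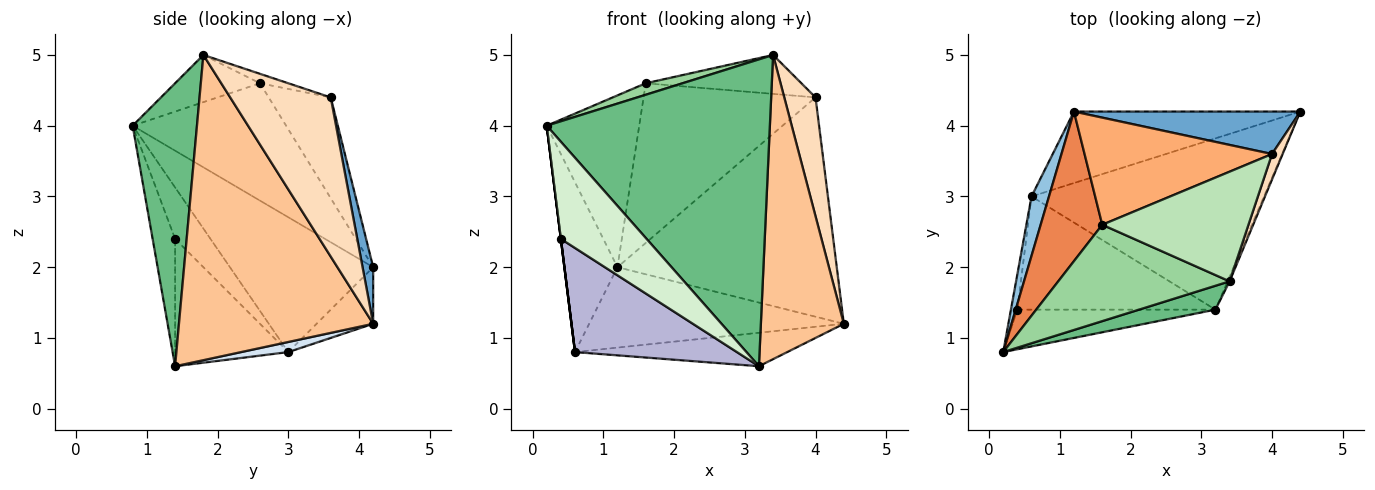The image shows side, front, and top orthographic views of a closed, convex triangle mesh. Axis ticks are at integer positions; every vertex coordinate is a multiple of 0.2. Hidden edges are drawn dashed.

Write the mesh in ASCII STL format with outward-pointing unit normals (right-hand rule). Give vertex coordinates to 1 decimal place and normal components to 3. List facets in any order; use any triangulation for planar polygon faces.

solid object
 facet normal 0.047 0.981 0.190
  outer loop
   vertex 4.0 3.6 4.4
   vertex 4.4 4.2 1.2
   vertex 1.2 4.2 2.0
  endloop
 endfacet
 facet normal -0.931 0.345 0.121
  outer loop
   vertex 0.6 3.0 0.8
   vertex 0.2 0.8 4.0
   vertex 1.2 4.2 2.0
  endloop
 endfacet
 facet normal -0.164 0.737 -0.655
  outer loop
   vertex 0.6 3.0 0.8
   vertex 1.2 4.2 2.0
   vertex 4.4 4.2 1.2
  endloop
 endfacet
 facet normal 0.043 0.192 -0.981
  outer loop
   vertex 0.6 3.0 0.8
   vertex 4.4 4.2 1.2
   vertex 3.2 1.4 0.6
  endloop
 endfacet
 facet normal -0.781 0.471 0.410
  outer loop
   vertex 1.6 2.6 4.6
   vertex 1.2 4.2 2.0
   vertex 0.2 0.8 4.0
  endloop
 endfacet
 facet normal -0.287 0.795 0.534
  outer loop
   vertex 1.6 2.6 4.6
   vertex 4.0 3.6 4.4
   vertex 1.2 4.2 2.0
  endloop
 endfacet
 facet normal 0.920 -0.393 -0.006
  outer loop
   vertex 3.4 1.8 5.0
   vertex 3.2 1.4 0.6
   vertex 4.4 4.2 1.2
  endloop
 endfacet
 facet normal 0.953 -0.296 0.064
  outer loop
   vertex 3.4 1.8 5.0
   vertex 4.4 4.2 1.2
   vertex 4.0 3.6 4.4
  endloop
 endfacet
 facet normal 0.276 -0.958 0.075
  outer loop
   vertex 3.4 1.8 5.0
   vertex 0.2 0.8 4.0
   vertex 3.2 1.4 0.6
  endloop
 endfacet
 facet normal -0.264 -0.114 0.958
  outer loop
   vertex 3.4 1.8 5.0
   vertex 1.6 2.6 4.6
   vertex 0.2 0.8 4.0
  endloop
 endfacet
 facet normal -0.061 0.334 0.941
  outer loop
   vertex 3.4 1.8 5.0
   vertex 4.0 3.6 4.4
   vertex 1.6 2.6 4.6
  endloop
 endfacet
 facet normal -0.236 -0.900 -0.367
  outer loop
   vertex 0.4 1.4 2.4
   vertex 3.2 1.4 0.6
   vertex 0.2 0.8 4.0
  endloop
 endfacet
 facet normal -0.992 0.000 -0.124
  outer loop
   vertex 0.4 1.4 2.4
   vertex 0.2 0.8 4.0
   vertex 0.6 3.0 0.8
  endloop
 endfacet
 facet normal -0.428 -0.612 -0.665
  outer loop
   vertex 0.4 1.4 2.4
   vertex 0.6 3.0 0.8
   vertex 3.2 1.4 0.6
  endloop
 endfacet
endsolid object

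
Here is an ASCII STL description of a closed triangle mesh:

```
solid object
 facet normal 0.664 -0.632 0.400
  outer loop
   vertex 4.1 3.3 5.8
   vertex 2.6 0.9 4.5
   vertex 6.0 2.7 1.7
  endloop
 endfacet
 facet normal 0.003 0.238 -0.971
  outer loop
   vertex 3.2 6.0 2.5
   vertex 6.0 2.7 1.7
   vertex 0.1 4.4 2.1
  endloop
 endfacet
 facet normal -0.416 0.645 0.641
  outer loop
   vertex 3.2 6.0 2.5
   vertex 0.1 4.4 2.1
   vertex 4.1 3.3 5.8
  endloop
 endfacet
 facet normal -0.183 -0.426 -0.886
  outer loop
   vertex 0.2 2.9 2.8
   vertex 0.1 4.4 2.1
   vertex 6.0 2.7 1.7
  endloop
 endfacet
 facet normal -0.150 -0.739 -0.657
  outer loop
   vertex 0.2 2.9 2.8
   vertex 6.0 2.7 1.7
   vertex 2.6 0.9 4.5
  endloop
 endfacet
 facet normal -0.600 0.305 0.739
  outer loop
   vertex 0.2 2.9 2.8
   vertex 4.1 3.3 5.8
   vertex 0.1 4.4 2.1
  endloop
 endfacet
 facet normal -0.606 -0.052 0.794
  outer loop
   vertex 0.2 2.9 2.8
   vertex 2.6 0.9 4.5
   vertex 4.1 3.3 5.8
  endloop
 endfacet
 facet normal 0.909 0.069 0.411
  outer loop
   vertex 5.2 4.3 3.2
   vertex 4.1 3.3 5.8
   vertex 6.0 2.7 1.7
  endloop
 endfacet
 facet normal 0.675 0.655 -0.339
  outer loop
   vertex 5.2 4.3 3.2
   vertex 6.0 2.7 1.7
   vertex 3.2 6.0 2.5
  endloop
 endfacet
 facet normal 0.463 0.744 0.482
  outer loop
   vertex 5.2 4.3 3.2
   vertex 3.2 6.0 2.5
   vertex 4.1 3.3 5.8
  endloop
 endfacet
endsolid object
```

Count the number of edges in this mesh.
15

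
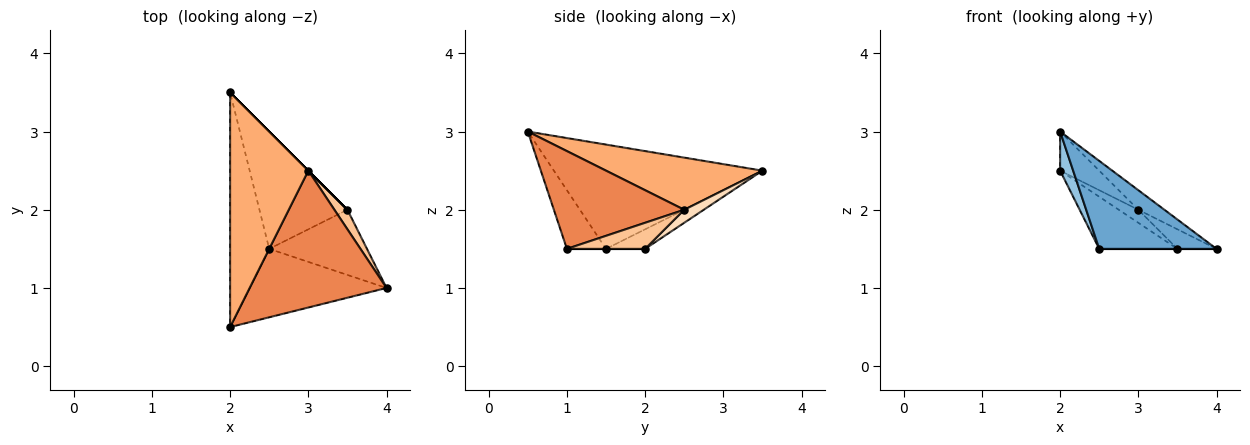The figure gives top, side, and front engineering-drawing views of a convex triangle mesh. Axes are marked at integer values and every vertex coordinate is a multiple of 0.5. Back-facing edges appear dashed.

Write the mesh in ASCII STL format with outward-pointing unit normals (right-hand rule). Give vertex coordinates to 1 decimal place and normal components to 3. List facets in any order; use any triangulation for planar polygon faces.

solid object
 facet normal -0.254 -0.763 -0.594
  outer loop
   vertex 2.5 1.5 1.5
   vertex 4.0 1.0 1.5
   vertex 2.0 0.5 3.0
  endloop
 endfacet
 facet normal -0.935 -0.058 -0.351
  outer loop
   vertex 2.5 1.5 1.5
   vertex 2.0 0.5 3.0
   vertex 2.0 3.5 2.5
  endloop
 endfacet
 facet normal 0.000 0.000 -1.000
  outer loop
   vertex 3.5 2.0 1.5
   vertex 4.0 1.0 1.5
   vertex 2.5 1.5 1.5
  endloop
 endfacet
 facet normal -0.199 0.398 -0.896
  outer loop
   vertex 3.5 2.0 1.5
   vertex 2.5 1.5 1.5
   vertex 2.0 3.5 2.5
  endloop
 endfacet
 facet normal 0.577 0.115 0.808
  outer loop
   vertex 3.0 2.5 2.0
   vertex 2.0 0.5 3.0
   vertex 4.0 1.0 1.5
  endloop
 endfacet
 facet normal 0.549 0.137 0.824
  outer loop
   vertex 3.0 2.5 2.0
   vertex 2.0 3.5 2.5
   vertex 2.0 0.5 3.0
  endloop
 endfacet
 facet normal 0.816 0.408 0.408
  outer loop
   vertex 3.0 2.5 2.0
   vertex 4.0 1.0 1.5
   vertex 3.5 2.0 1.5
  endloop
 endfacet
 facet normal 0.707 0.707 0.000
  outer loop
   vertex 3.0 2.5 2.0
   vertex 3.5 2.0 1.5
   vertex 2.0 3.5 2.5
  endloop
 endfacet
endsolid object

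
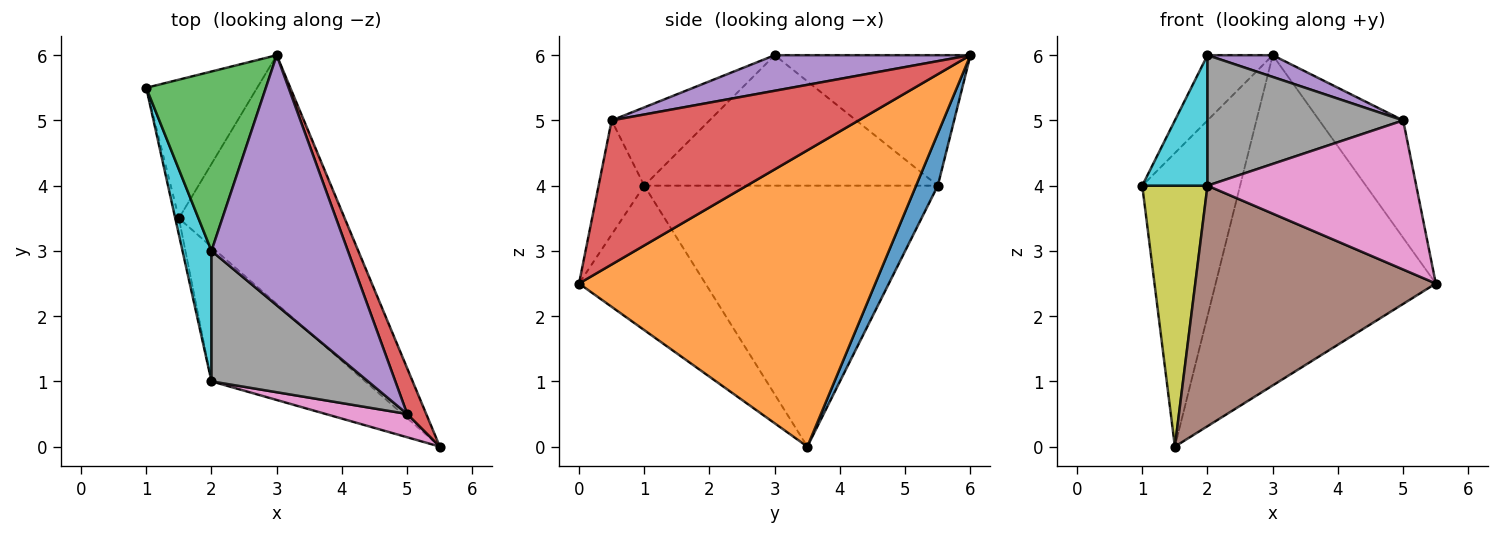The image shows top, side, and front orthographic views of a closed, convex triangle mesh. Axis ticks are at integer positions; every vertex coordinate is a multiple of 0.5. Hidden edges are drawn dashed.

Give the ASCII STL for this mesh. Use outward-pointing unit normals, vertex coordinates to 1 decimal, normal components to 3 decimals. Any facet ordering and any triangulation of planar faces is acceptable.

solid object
 facet normal 0.197 0.887 -0.419
  outer loop
   vertex 1.5 3.5 0.0
   vertex 1.0 5.5 4.0
   vertex 3.0 6.0 6.0
  endloop
 endfacet
 facet normal 0.732 0.544 -0.410
  outer loop
   vertex 1.5 3.5 0.0
   vertex 3.0 6.0 6.0
   vertex 5.5 0.0 2.5
  endloop
 endfacet
 facet normal -0.716 0.239 0.656
  outer loop
   vertex 2.0 3.0 6.0
   vertex 3.0 6.0 6.0
   vertex 1.0 5.5 4.0
  endloop
 endfacet
 facet normal 0.940 0.319 0.124
  outer loop
   vertex 5.0 0.5 5.0
   vertex 5.5 0.0 2.5
   vertex 3.0 6.0 6.0
  endloop
 endfacet
 facet normal 0.252 -0.084 0.964
  outer loop
   vertex 5.0 0.5 5.0
   vertex 3.0 6.0 6.0
   vertex 2.0 3.0 6.0
  endloop
 endfacet
 facet normal -0.417 -0.793 -0.444
  outer loop
   vertex 2.0 1.0 4.0
   vertex 1.5 3.5 0.0
   vertex 5.5 0.0 2.5
  endloop
 endfacet
 facet normal -0.211 -0.966 0.151
  outer loop
   vertex 2.0 1.0 4.0
   vertex 5.5 0.0 2.5
   vertex 5.0 0.5 5.0
  endloop
 endfacet
 facet normal -0.333 -0.667 0.667
  outer loop
   vertex 2.0 1.0 4.0
   vertex 5.0 0.5 5.0
   vertex 2.0 3.0 6.0
  endloop
 endfacet
 facet normal -0.976 -0.217 -0.014
  outer loop
   vertex 2.0 1.0 4.0
   vertex 1.0 5.5 4.0
   vertex 1.5 3.5 0.0
  endloop
 endfacet
 facet normal -0.954 -0.212 0.212
  outer loop
   vertex 2.0 1.0 4.0
   vertex 2.0 3.0 6.0
   vertex 1.0 5.5 4.0
  endloop
 endfacet
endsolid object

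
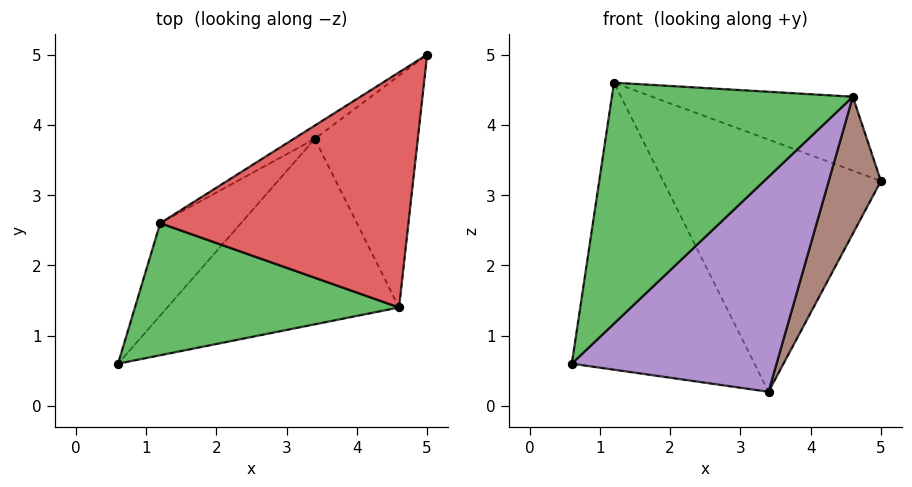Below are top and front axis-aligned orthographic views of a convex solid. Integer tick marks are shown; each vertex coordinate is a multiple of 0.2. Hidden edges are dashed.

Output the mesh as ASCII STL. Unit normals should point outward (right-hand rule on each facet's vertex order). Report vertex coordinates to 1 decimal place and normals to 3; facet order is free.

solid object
 facet normal -0.749 0.630 -0.203
  outer loop
   vertex 3.4 3.8 0.2
   vertex 0.6 0.6 0.6
   vertex 1.2 2.6 4.6
  endloop
 endfacet
 facet normal -0.545 0.837 -0.044
  outer loop
   vertex 3.4 3.8 0.2
   vertex 1.2 2.6 4.6
   vertex 5.0 5.0 3.2
  endloop
 endfacet
 facet normal -0.271 -0.844 0.463
  outer loop
   vertex 4.6 1.4 4.4
   vertex 1.2 2.6 4.6
   vertex 0.6 0.6 0.6
  endloop
 endfacet
 facet normal 0.160 0.296 0.942
  outer loop
   vertex 4.6 1.4 4.4
   vertex 5.0 5.0 3.2
   vertex 1.2 2.6 4.6
  endloop
 endfacet
 facet normal 0.611 -0.599 -0.517
  outer loop
   vertex 4.6 1.4 4.4
   vertex 0.6 0.6 0.6
   vertex 3.4 3.8 0.2
  endloop
 endfacet
 facet normal 0.894 -0.228 -0.386
  outer loop
   vertex 4.6 1.4 4.4
   vertex 3.4 3.8 0.2
   vertex 5.0 5.0 3.2
  endloop
 endfacet
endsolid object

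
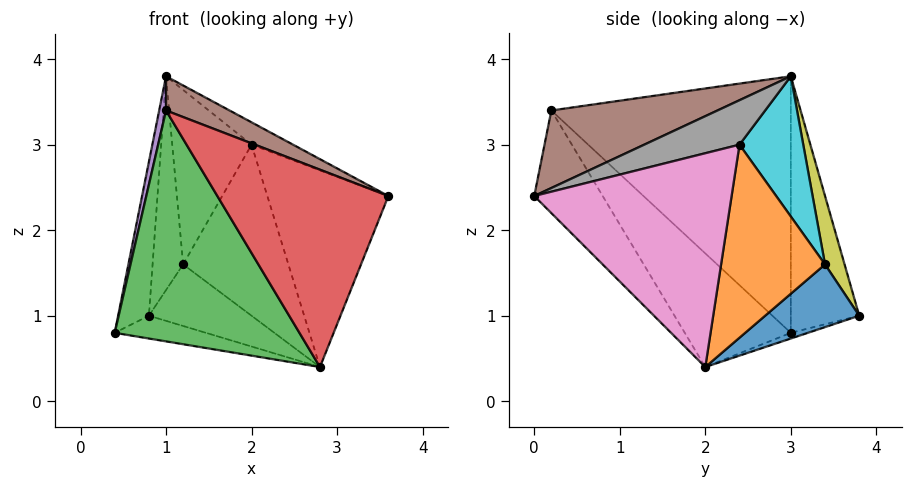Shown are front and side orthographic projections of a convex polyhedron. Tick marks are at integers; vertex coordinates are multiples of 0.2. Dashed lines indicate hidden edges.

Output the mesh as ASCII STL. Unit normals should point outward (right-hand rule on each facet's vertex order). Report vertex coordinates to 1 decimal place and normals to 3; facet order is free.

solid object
 facet normal -0.050 0.266 -0.963
  outer loop
   vertex 0.8 3.8 1.0
   vertex 2.8 2.0 0.4
   vertex 0.4 3.0 0.8
  endloop
 endfacet
 facet normal -0.897 0.404 0.179
  outer loop
   vertex 0.8 3.8 1.0
   vertex 0.4 3.0 0.8
   vertex 1.0 3.0 3.8
  endloop
 endfacet
 facet normal -0.385 -0.671 -0.634
  outer loop
   vertex 1.0 0.2 3.4
   vertex 0.4 3.0 0.8
   vertex 2.8 2.0 0.4
  endloop
 endfacet
 facet normal -0.293 -0.732 -0.615
  outer loop
   vertex 1.0 0.2 3.4
   vertex 2.8 2.0 0.4
   vertex 3.6 0.0 2.4
  endloop
 endfacet
 facet normal -0.980 -0.028 0.196
  outer loop
   vertex 1.0 0.2 3.4
   vertex 1.0 3.0 3.8
   vertex 0.4 3.0 0.8
  endloop
 endfacet
 facet normal 0.347 -0.133 0.928
  outer loop
   vertex 1.0 0.2 3.4
   vertex 3.6 0.0 2.4
   vertex 1.0 3.0 3.8
  endloop
 endfacet
 facet normal 0.839 0.514 0.179
  outer loop
   vertex 2.0 2.4 3.0
   vertex 3.6 0.0 2.4
   vertex 2.8 2.0 0.4
  endloop
 endfacet
 facet normal 0.700 0.305 0.646
  outer loop
   vertex 2.0 2.4 3.0
   vertex 1.0 3.0 3.8
   vertex 3.6 0.0 2.4
  endloop
 endfacet
 facet normal 0.528 0.826 0.198
  outer loop
   vertex 1.2 3.4 1.6
   vertex 0.8 3.8 1.0
   vertex 1.0 3.0 3.8
  endloop
 endfacet
 facet normal 0.615 0.764 0.195
  outer loop
   vertex 1.2 3.4 1.6
   vertex 1.0 3.0 3.8
   vertex 2.0 2.4 3.0
  endloop
 endfacet
 facet normal 0.675 0.737 0.041
  outer loop
   vertex 1.2 3.4 1.6
   vertex 2.8 2.0 0.4
   vertex 0.8 3.8 1.0
  endloop
 endfacet
 facet normal 0.699 0.708 0.106
  outer loop
   vertex 1.2 3.4 1.6
   vertex 2.0 2.4 3.0
   vertex 2.8 2.0 0.4
  endloop
 endfacet
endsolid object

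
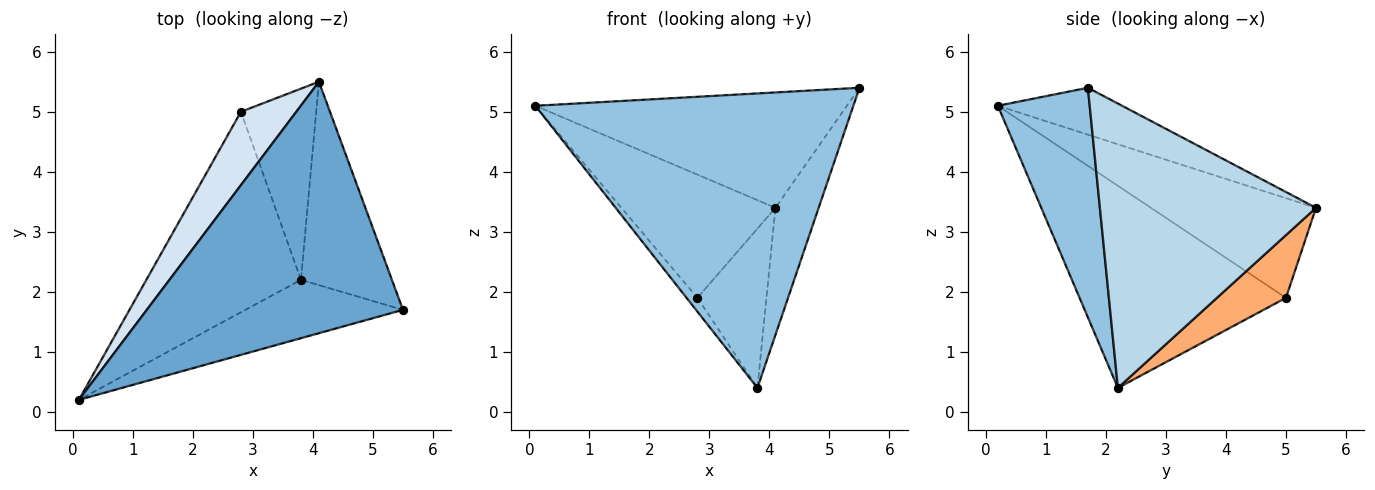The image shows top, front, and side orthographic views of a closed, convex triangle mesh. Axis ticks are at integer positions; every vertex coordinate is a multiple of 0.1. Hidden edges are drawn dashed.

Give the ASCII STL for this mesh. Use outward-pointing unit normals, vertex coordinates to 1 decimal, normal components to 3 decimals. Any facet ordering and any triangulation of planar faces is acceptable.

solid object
 facet normal -0.164 0.411 0.897
  outer loop
   vertex 4.1 5.5 3.4
   vertex 0.1 0.2 5.1
   vertex 5.5 1.7 5.4
  endloop
 endfacet
 facet normal 0.273 -0.944 -0.187
  outer loop
   vertex 3.8 2.2 0.4
   vertex 5.5 1.7 5.4
   vertex 0.1 0.2 5.1
  endloop
 endfacet
 facet normal 0.936 0.187 -0.299
  outer loop
   vertex 3.8 2.2 0.4
   vertex 4.1 5.5 3.4
   vertex 5.5 1.7 5.4
  endloop
 endfacet
 facet normal -0.677 0.632 0.376
  outer loop
   vertex 2.8 5.0 1.9
   vertex 0.1 0.2 5.1
   vertex 4.1 5.5 3.4
  endloop
 endfacet
 facet normal -0.794 0.042 -0.607
  outer loop
   vertex 2.8 5.0 1.9
   vertex 3.8 2.2 0.4
   vertex 0.1 0.2 5.1
  endloop
 endfacet
 facet normal 0.539 0.539 -0.647
  outer loop
   vertex 2.8 5.0 1.9
   vertex 4.1 5.5 3.4
   vertex 3.8 2.2 0.4
  endloop
 endfacet
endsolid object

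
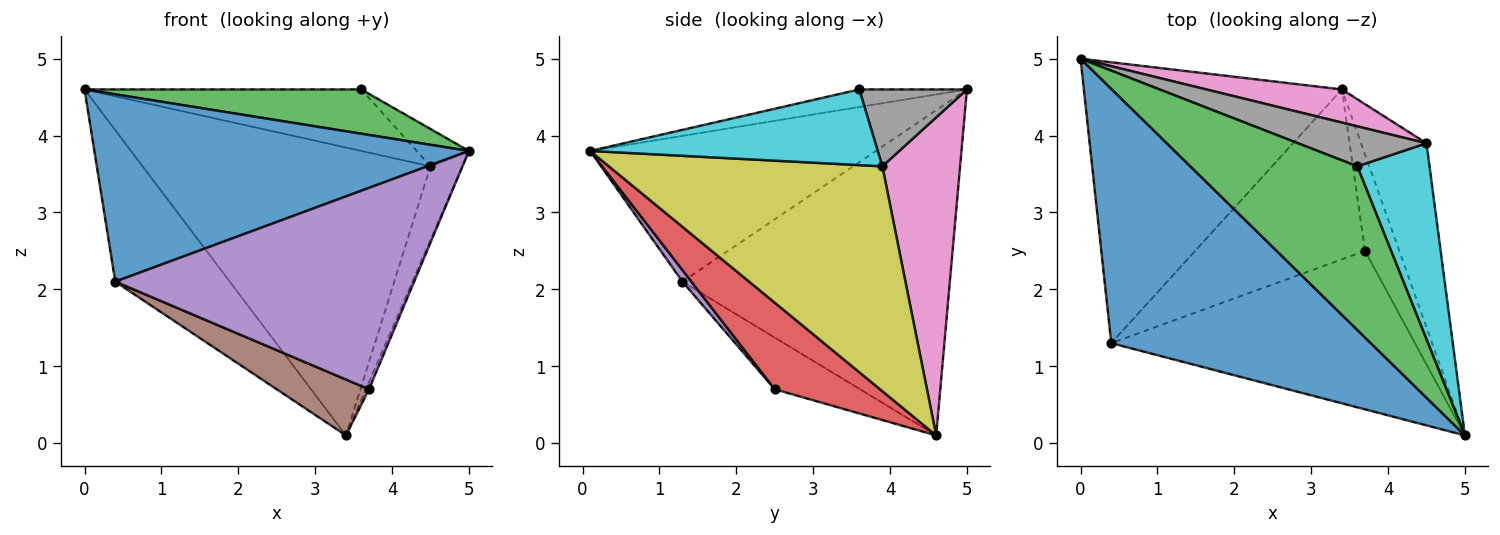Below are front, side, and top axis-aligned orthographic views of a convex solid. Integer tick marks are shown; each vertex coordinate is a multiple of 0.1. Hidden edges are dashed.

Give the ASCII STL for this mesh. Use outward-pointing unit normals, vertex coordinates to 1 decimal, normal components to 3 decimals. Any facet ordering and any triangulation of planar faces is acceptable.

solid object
 facet normal -0.412 -0.540 0.734
  outer loop
   vertex 0.4 1.3 2.1
   vertex 5.0 0.1 3.8
   vertex 0.0 5.0 4.6
  endloop
 endfacet
 facet normal -0.743 0.318 -0.589
  outer loop
   vertex 0.4 1.3 2.1
   vertex 0.0 5.0 4.6
   vertex 3.4 4.6 0.1
  endloop
 endfacet
 facet normal -0.101 -0.260 0.960
  outer loop
   vertex 3.6 3.6 4.6
   vertex 0.0 5.0 4.6
   vertex 5.0 0.1 3.8
  endloop
 endfacet
 facet normal 0.929 0.027 -0.368
  outer loop
   vertex 3.7 2.5 0.7
   vertex 3.4 4.6 0.1
   vertex 5.0 0.1 3.8
  endloop
 endfacet
 facet normal 0.023 -0.786 -0.618
  outer loop
   vertex 3.7 2.5 0.7
   vertex 5.0 0.1 3.8
   vertex 0.4 1.3 2.1
  endloop
 endfacet
 facet normal -0.278 -0.300 -0.912
  outer loop
   vertex 3.7 2.5 0.7
   vertex 0.4 1.3 2.1
   vertex 3.4 4.6 0.1
  endloop
 endfacet
 facet normal 0.259 0.960 0.110
  outer loop
   vertex 4.5 3.9 3.6
   vertex 3.4 4.6 0.1
   vertex 0.0 5.0 4.6
  endloop
 endfacet
 facet normal 0.310 0.797 0.518
  outer loop
   vertex 4.5 3.9 3.6
   vertex 0.0 5.0 4.6
   vertex 3.6 3.6 4.6
  endloop
 endfacet
 facet normal 0.954 0.111 -0.278
  outer loop
   vertex 4.5 3.9 3.6
   vertex 5.0 0.1 3.8
   vertex 3.4 4.6 0.1
  endloop
 endfacet
 facet normal 0.717 0.130 0.685
  outer loop
   vertex 4.5 3.9 3.6
   vertex 3.6 3.6 4.6
   vertex 5.0 0.1 3.8
  endloop
 endfacet
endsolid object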